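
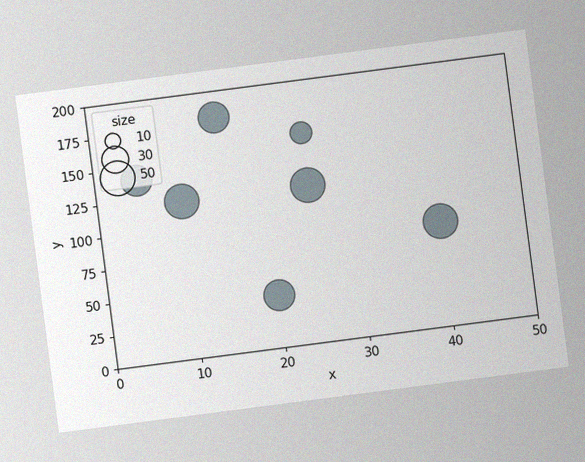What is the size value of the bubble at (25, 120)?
50

The chart is tilted about 7° counter-clockwise, with some photo noise. Matching the bubble at (25, 120) against the size legend gives 50.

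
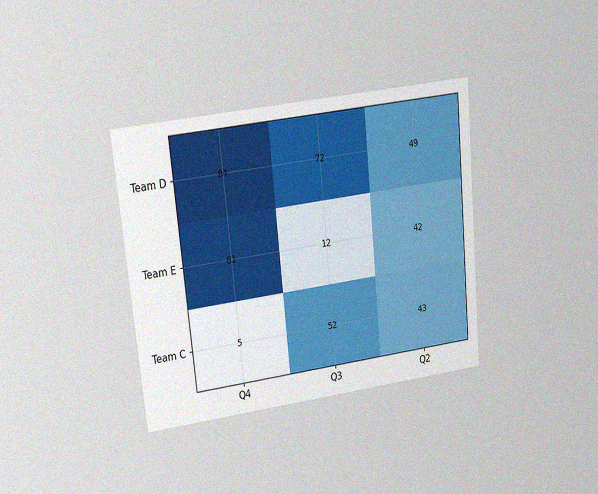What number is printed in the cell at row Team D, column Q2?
The chart is tilted about 6° counter-clockwise and viewed at a slight angle, with some photo noise. The (Team D, Q2) cell reads 49.

49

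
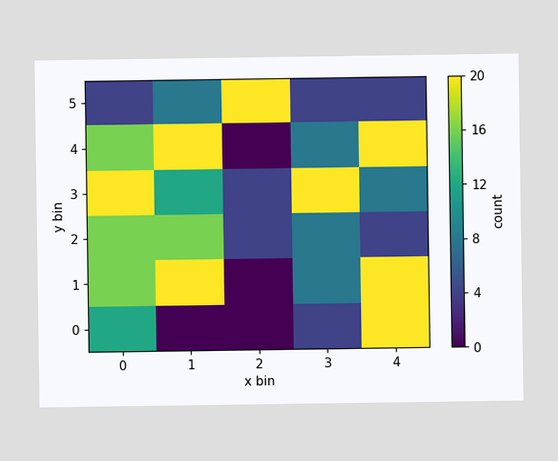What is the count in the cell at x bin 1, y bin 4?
20

Matching the cell (1, 4) against the colorbar gives 20.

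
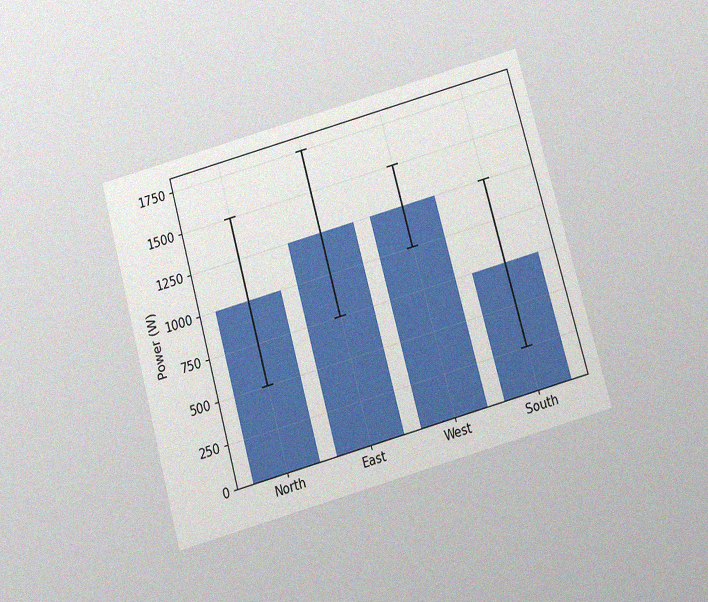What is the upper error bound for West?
1500W

The chart is tilted about 15° counter-clockwise and viewed slightly from below, with some photo noise. The West bar's upper whisker reaches 1500W.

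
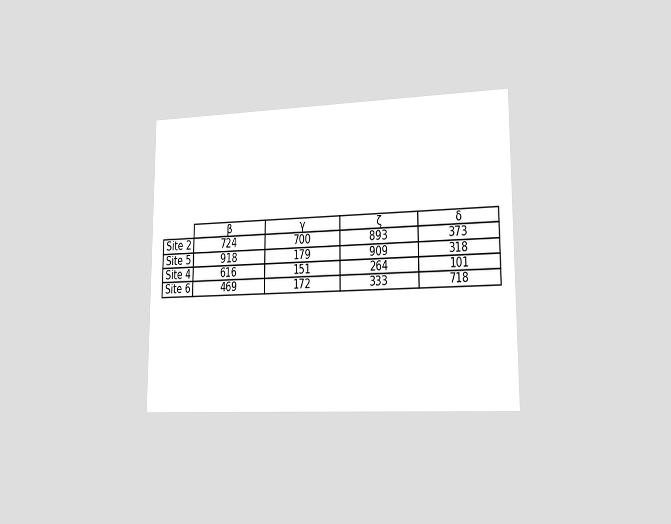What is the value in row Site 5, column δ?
318

The chart is viewed slightly from the right. The (Site 5, δ) cell reads 318.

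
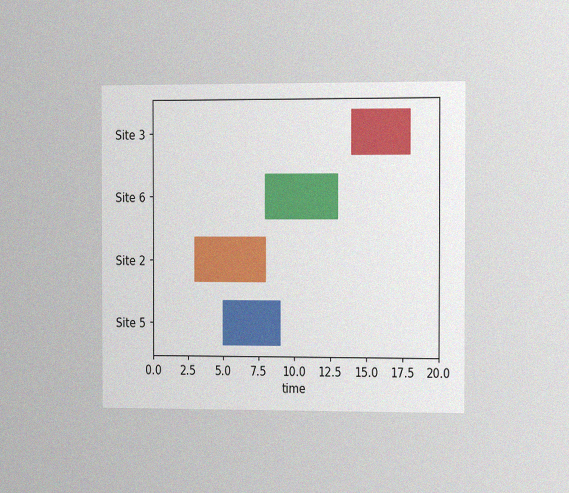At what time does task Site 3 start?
14

The chart is viewed slightly from the right, with some photo noise. The Site 3 bar begins at t=14.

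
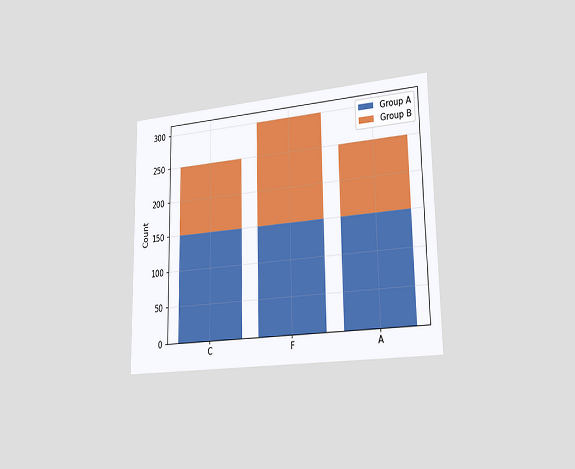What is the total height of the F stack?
The chart is viewed slightly from the right. The F stack's top reaches 300 on the y-axis.

300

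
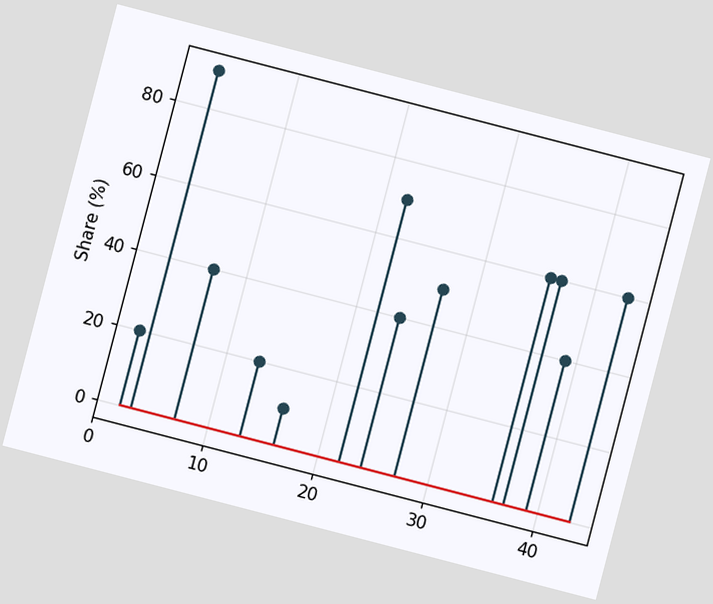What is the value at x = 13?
The chart is tilted about 15° clockwise. The stem at x=13 reaches 20%.

20%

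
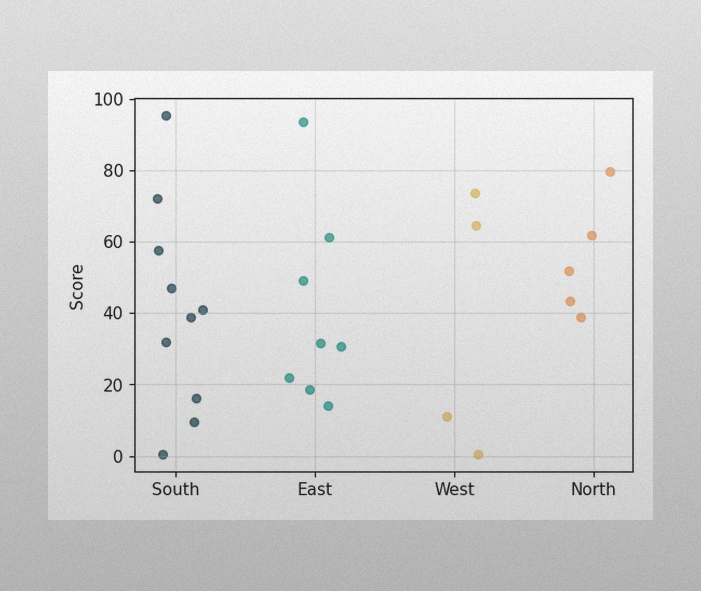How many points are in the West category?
The image has some photo noise and uneven lighting. Counting the markers in the West column gives 4.

4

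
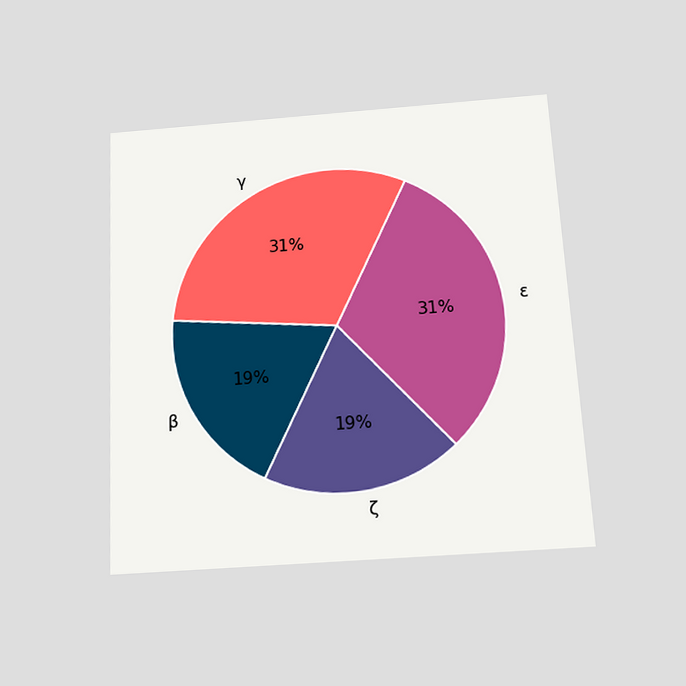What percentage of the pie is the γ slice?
The chart is tilted about 3° counter-clockwise and viewed slightly from below. The γ slice takes up 31% of the pie.

31%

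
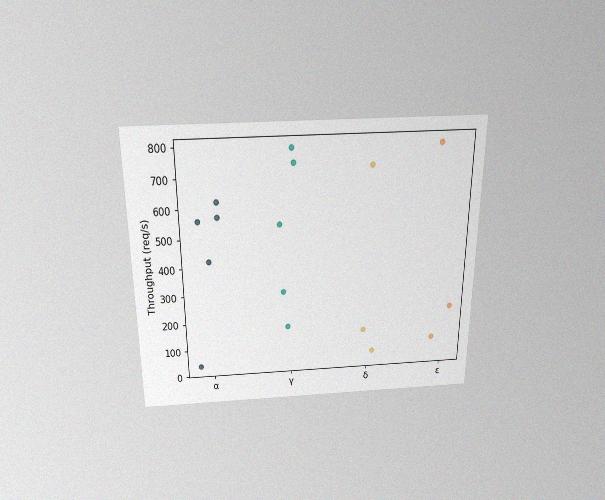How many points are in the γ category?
5

The chart is viewed slightly from above, with some photo noise. Counting the markers in the γ column gives 5.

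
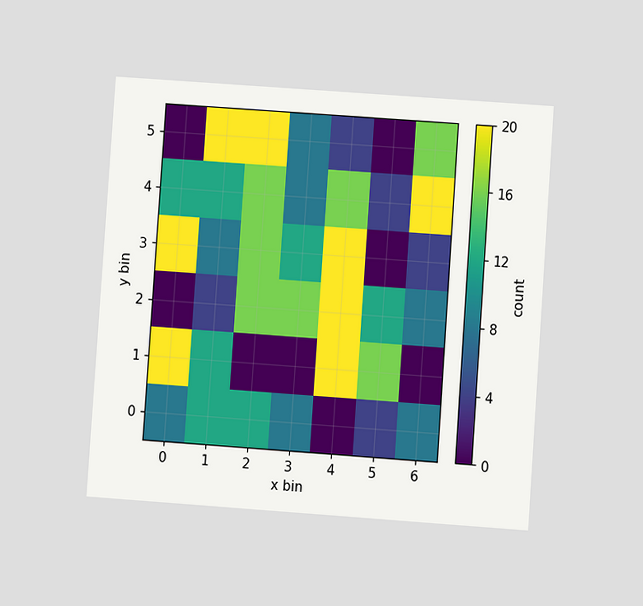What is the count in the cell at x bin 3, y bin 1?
0

The chart is tilted about 4° clockwise and viewed at a slight angle. Matching the cell (3, 1) against the colorbar gives 0.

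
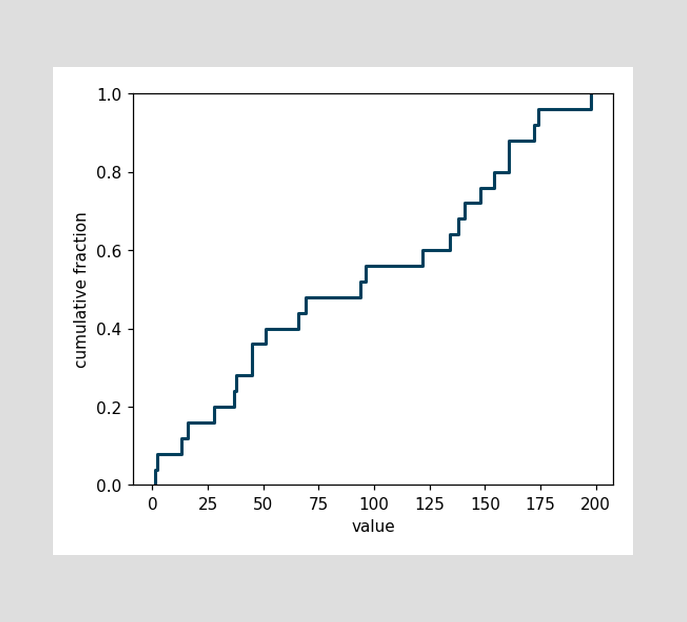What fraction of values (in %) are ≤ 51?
At x=51 the ECDF step is at 40%.

40%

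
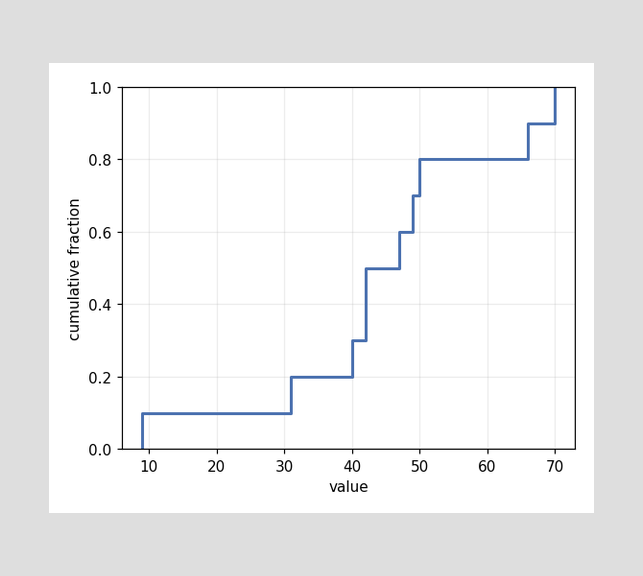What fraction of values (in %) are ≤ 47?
At x=47 the ECDF step is at 60%.

60%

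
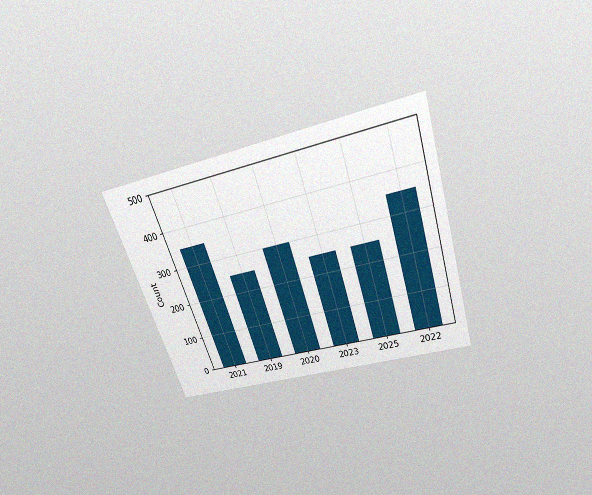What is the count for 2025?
The chart is tilted about 18° counter-clockwise and viewed slightly from above, with some photo noise. Reading along the chart's y-axis, the 2025 bar reaches 250.

250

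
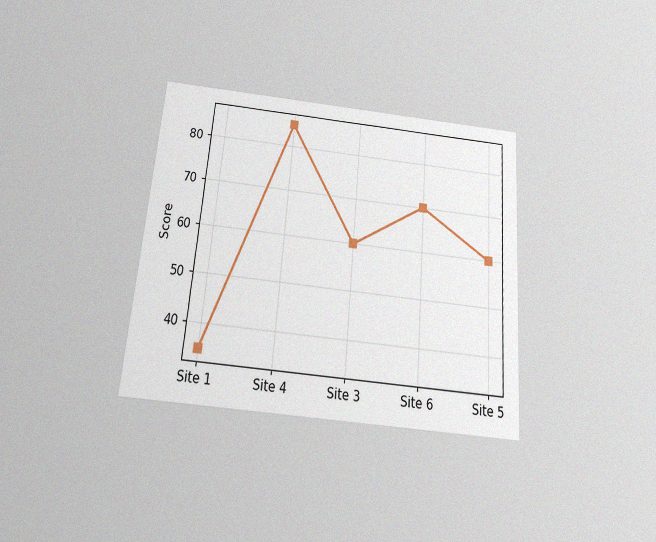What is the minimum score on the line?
35

The chart is tilted about 5° clockwise and viewed slightly from below, with some photo noise. The lowest point is at Site 1, and reading across to the y-axis gives 35.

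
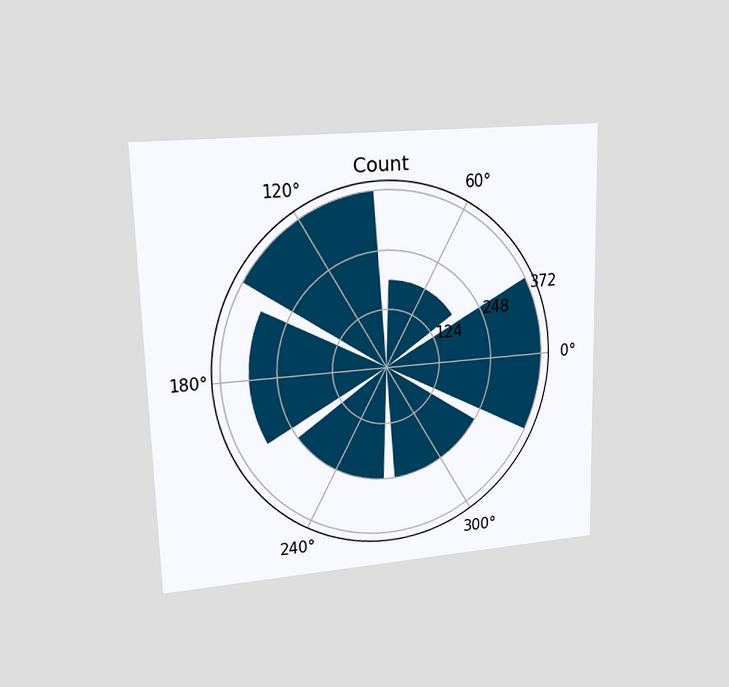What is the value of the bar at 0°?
The chart is viewed at a slight angle. The bar at 0° reaches 372 on the radial axis.

372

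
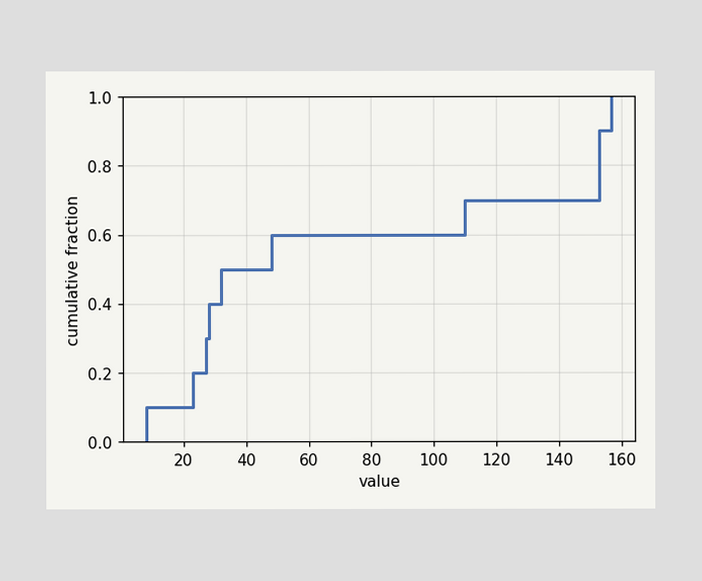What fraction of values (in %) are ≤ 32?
At x=32 the ECDF step is at 50%.

50%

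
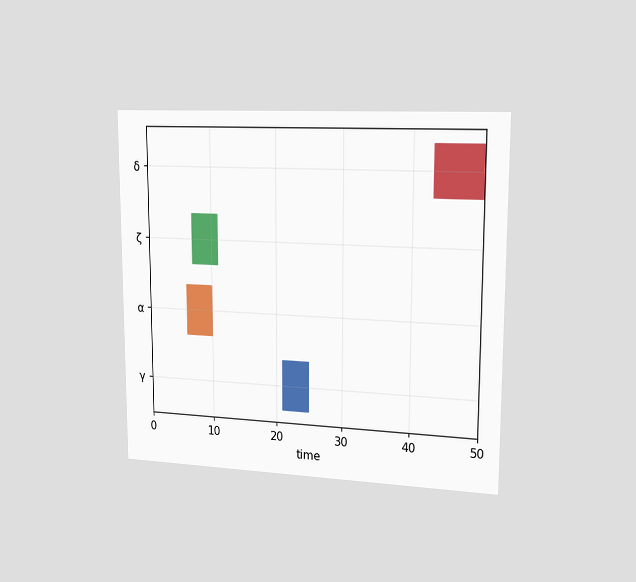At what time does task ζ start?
7

The chart is viewed slightly from the right. The ζ bar begins at t=7.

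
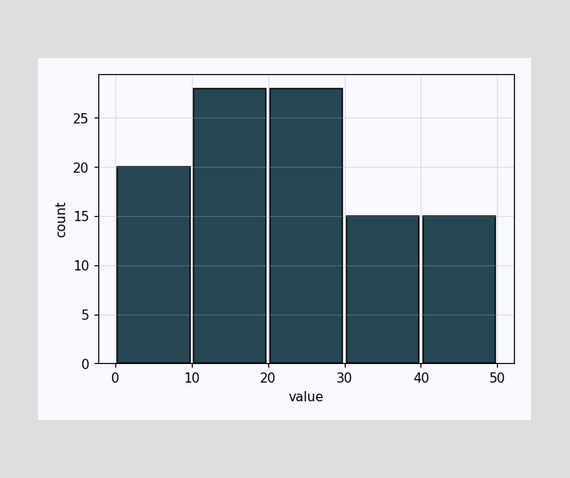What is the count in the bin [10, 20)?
The [10, 20) bin has height 28.

28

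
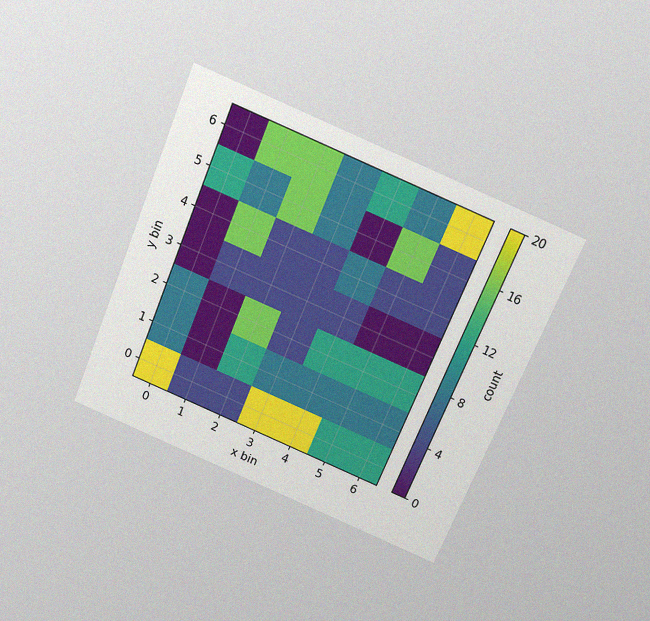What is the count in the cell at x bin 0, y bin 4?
The chart is tilted about 22° clockwise and viewed slightly from above, with some photo noise. Matching the cell (0, 4) against the colorbar gives 0.

0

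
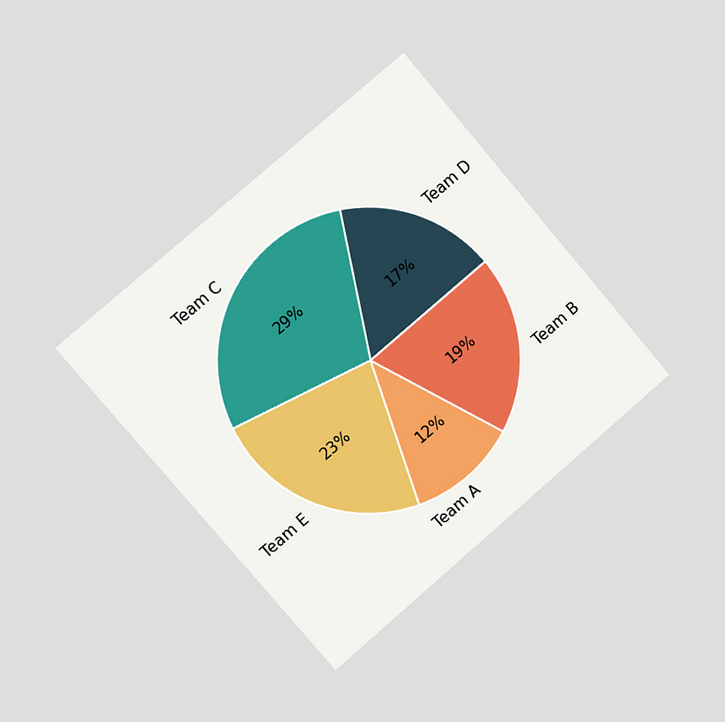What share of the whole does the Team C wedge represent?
The chart is tilted about 41° counter-clockwise and viewed slightly from the left. The Team C slice takes up 29% of the pie.

29%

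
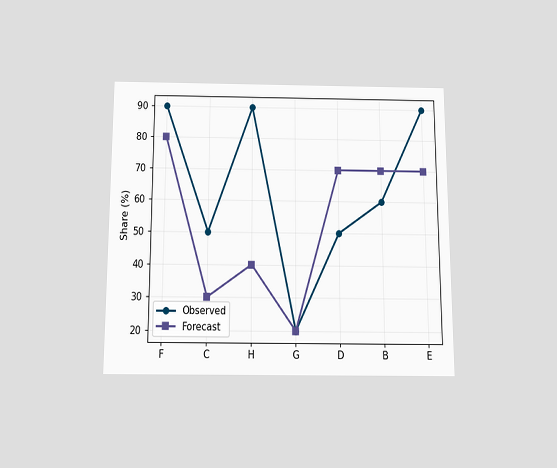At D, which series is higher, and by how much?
The chart is viewed slightly from below. At D, Forecast sits above the other line by 20%.

Forecast, by 20%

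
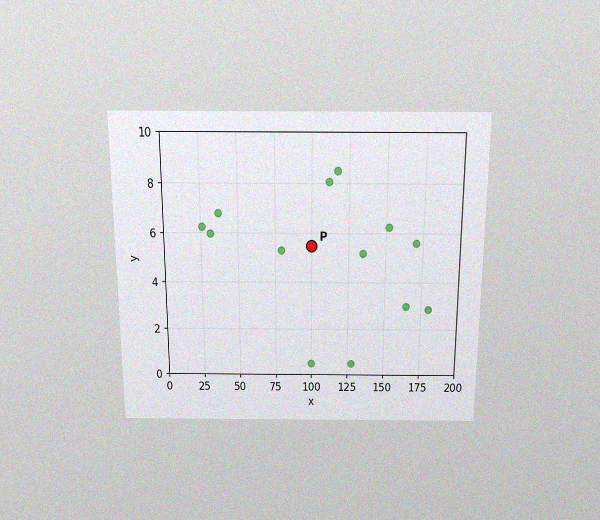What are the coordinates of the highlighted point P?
(100, 5.5)

The chart is viewed slightly from above, with some photo noise. Following the gridlines from P to each axis, P sits at (100, 5.5).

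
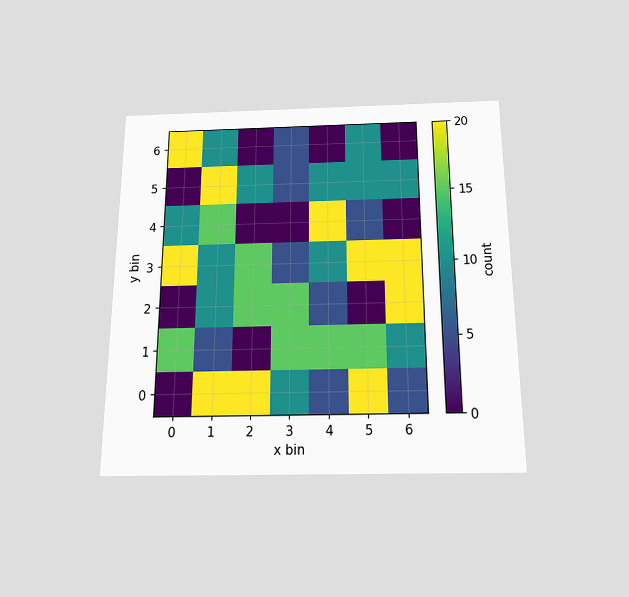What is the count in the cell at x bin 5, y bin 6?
The chart is viewed slightly from below. Matching the cell (5, 6) against the colorbar gives 10.

10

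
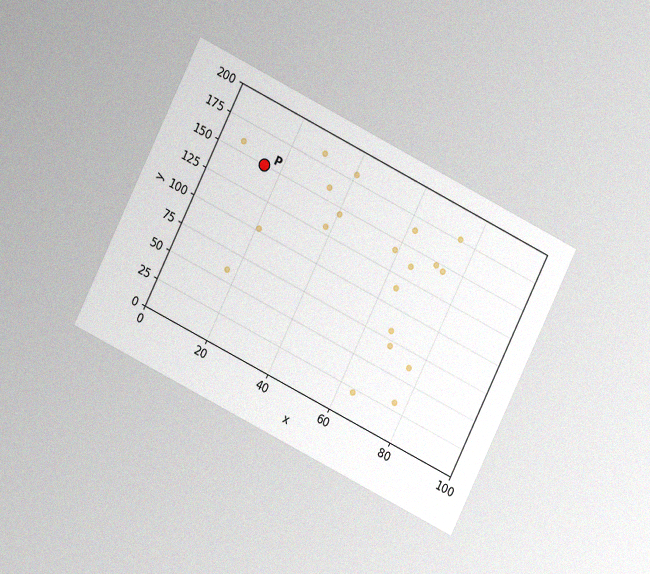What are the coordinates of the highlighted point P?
(15, 150)

The chart is tilted about 26° clockwise and viewed at a slight angle, with some photo noise. Following the gridlines from P to each axis, P sits at (15, 150).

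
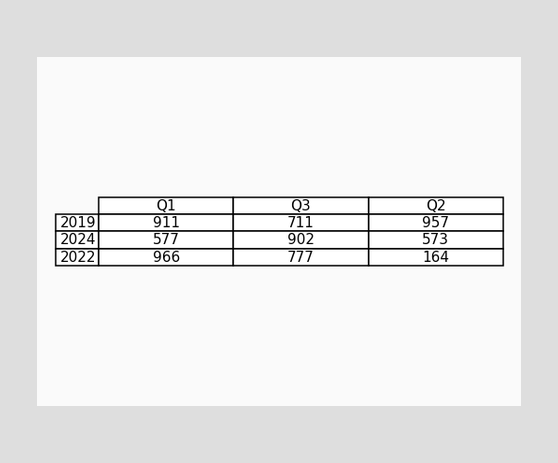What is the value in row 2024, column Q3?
902

The (2024, Q3) cell reads 902.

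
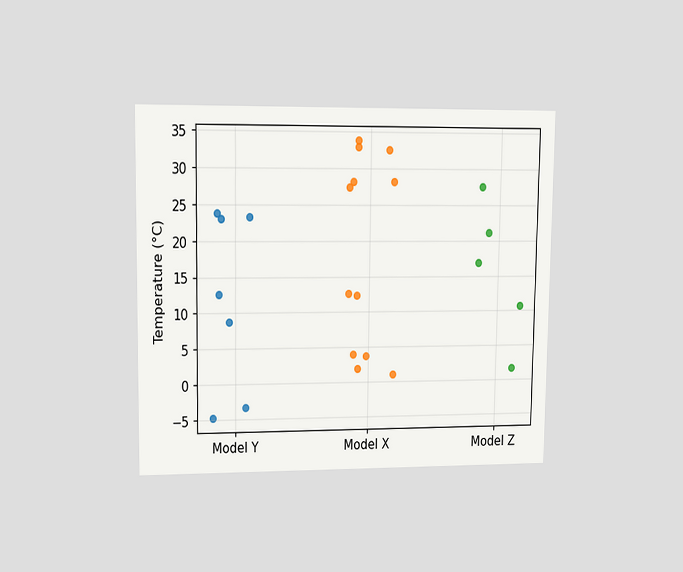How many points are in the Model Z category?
5

The chart is viewed at a slight angle. Counting the markers in the Model Z column gives 5.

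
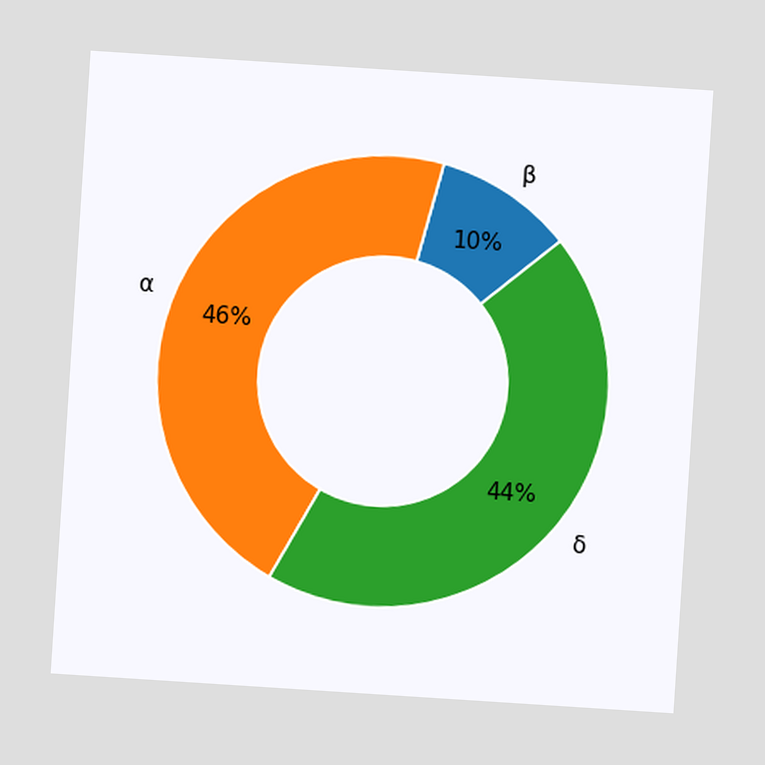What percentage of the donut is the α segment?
The chart is tilted about 4° clockwise. The α segment takes up 46% of the ring.

46%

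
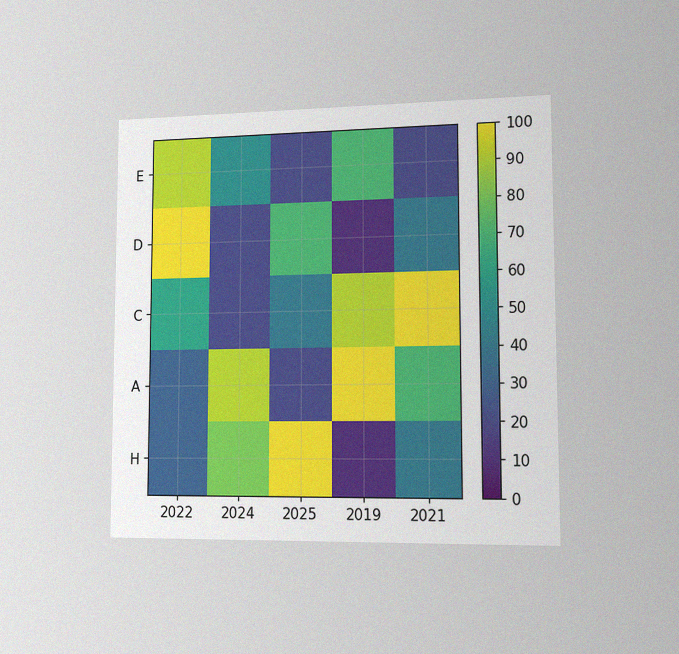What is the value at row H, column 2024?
The chart is viewed slightly from the right, with some photo noise. Matching cell (H, 2024) against the colorbar gives 80.

80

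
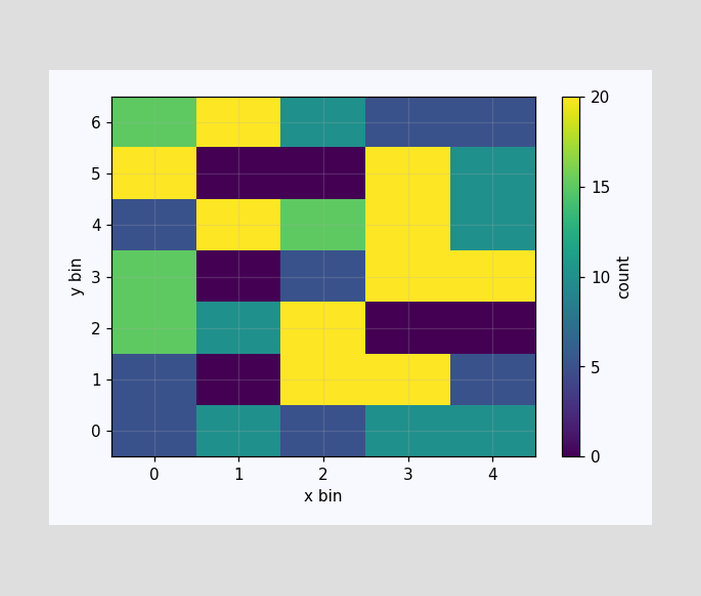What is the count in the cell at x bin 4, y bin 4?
10

Matching the cell (4, 4) against the colorbar gives 10.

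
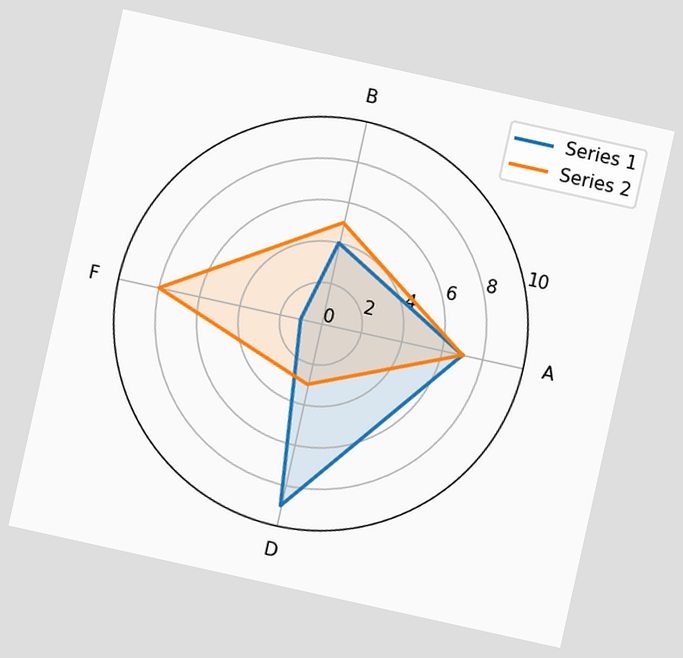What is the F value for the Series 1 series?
The chart is tilted about 13° clockwise. On the F axis, Series 1 reaches 1.

1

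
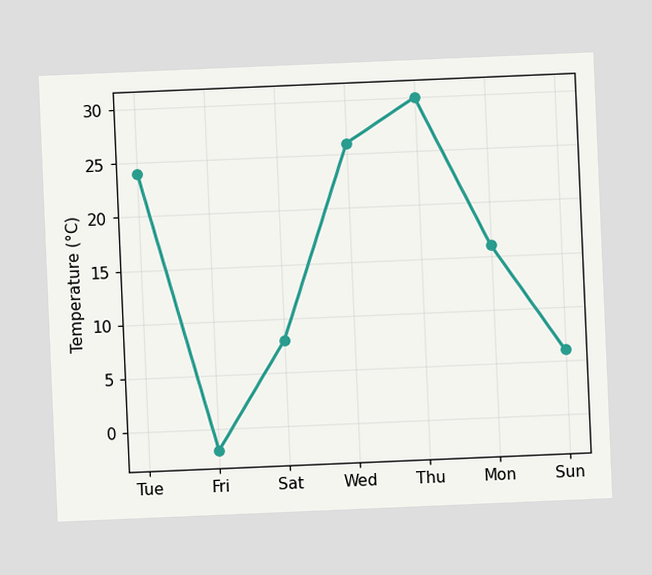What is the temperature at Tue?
The chart is tilted about 2° counter-clockwise. At Tue, the line is at 24°C.

24°C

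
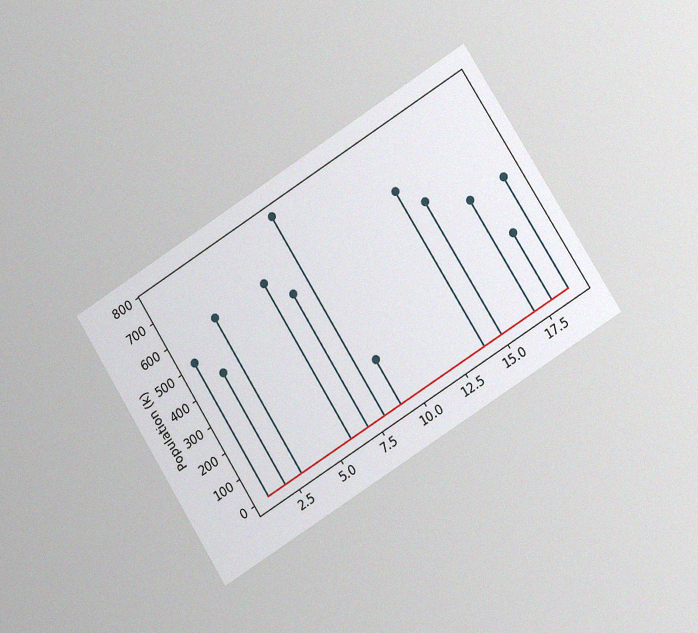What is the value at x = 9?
The chart is tilted about 32° counter-clockwise and viewed at a slight angle, with some photo noise. The stem at x=9 reaches 170k.

170k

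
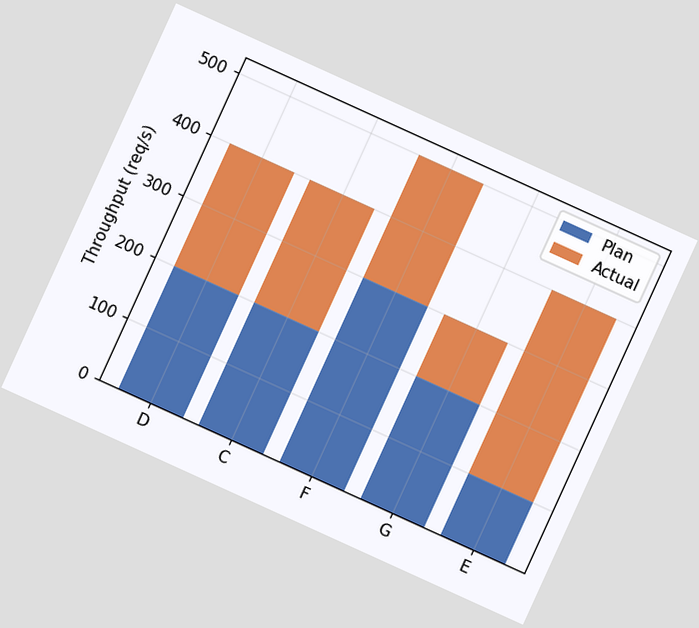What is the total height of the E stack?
The chart is tilted about 24° clockwise. The E stack's top reaches 400req/s on the y-axis.

400req/s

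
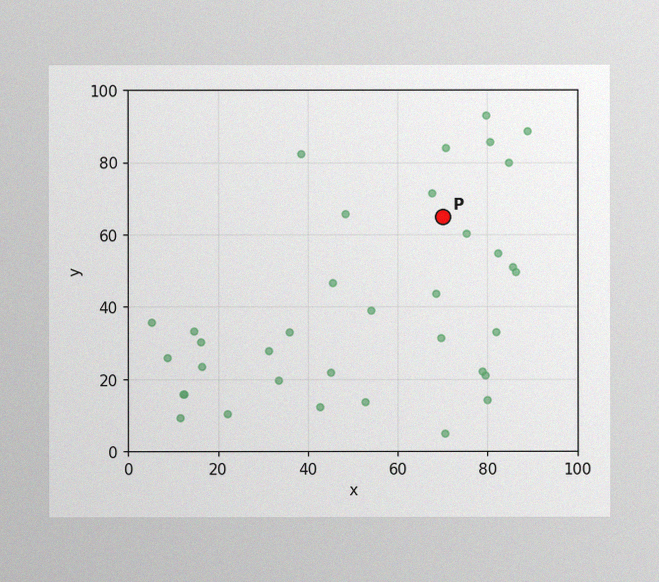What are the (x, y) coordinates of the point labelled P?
The image has some photo noise and uneven lighting. Following the gridlines from P to each axis, P sits at (70, 65).

(70, 65)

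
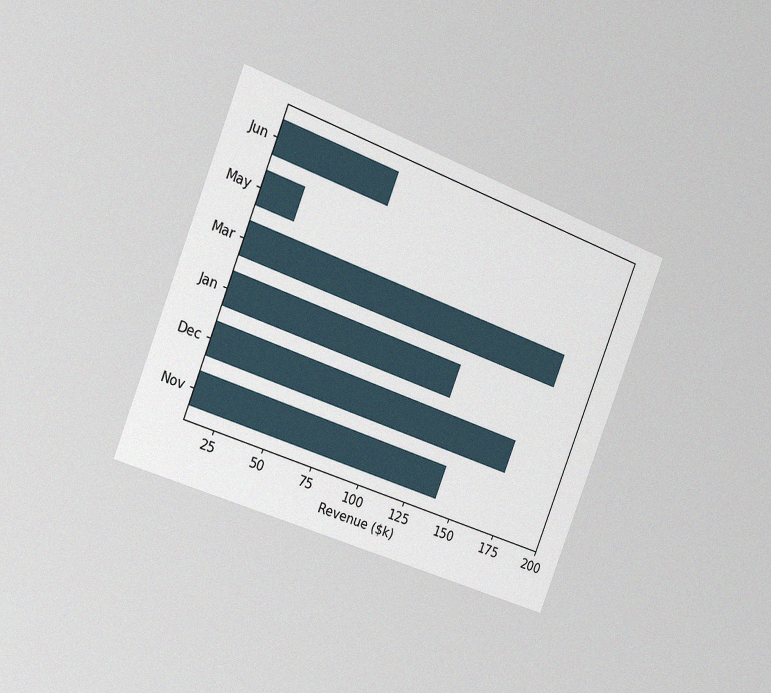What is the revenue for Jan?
$130k

The chart is tilted about 21° clockwise and viewed slightly from the left, with some photo noise. Reading along the chart's x-axis, the Jan bar reaches $130k.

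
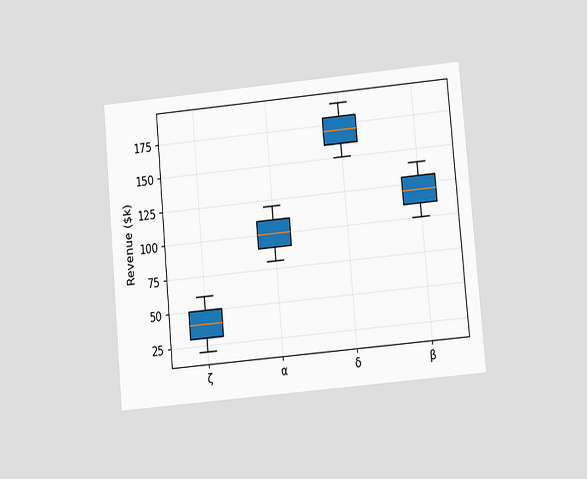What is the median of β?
$120k

The chart is tilted about 5° counter-clockwise and viewed at a slight angle. The median line in the β box sits at $120k.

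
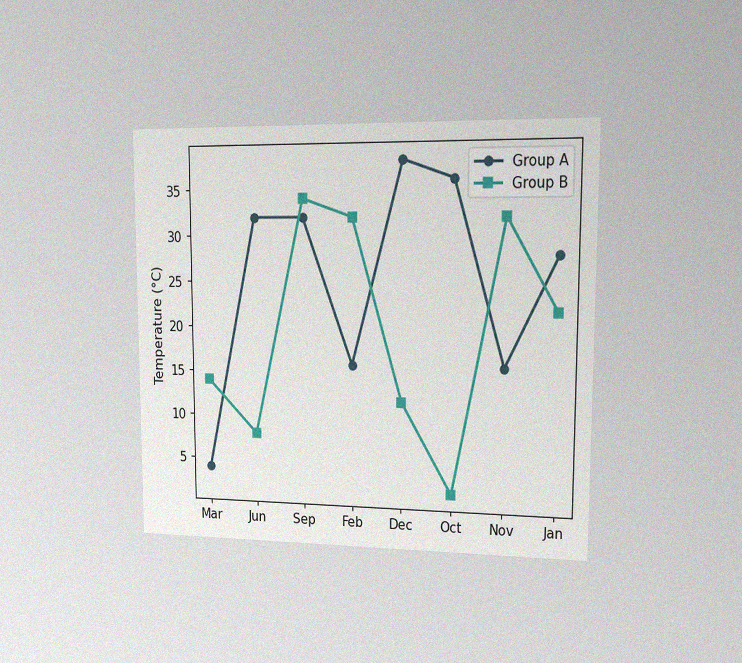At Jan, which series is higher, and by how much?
Group A, by 6°C

The chart is viewed slightly from the right, with some photo noise. At Jan, Group A sits above the other line by 6°C.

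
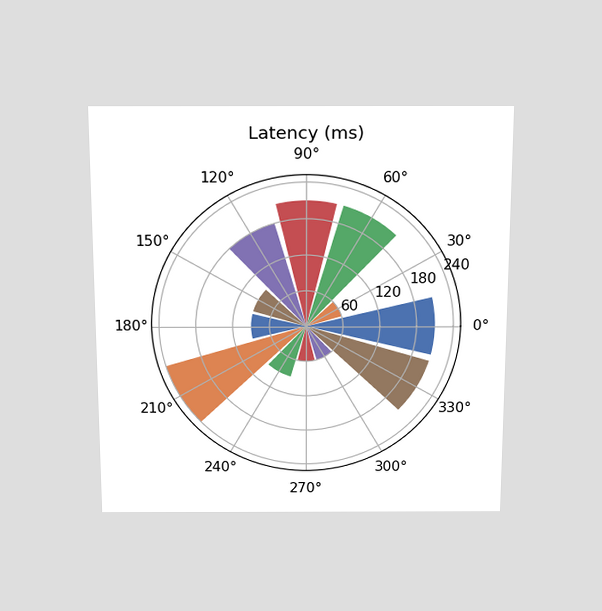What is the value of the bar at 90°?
The chart is viewed slightly from above. The bar at 90° reaches 210ms on the radial axis.

210ms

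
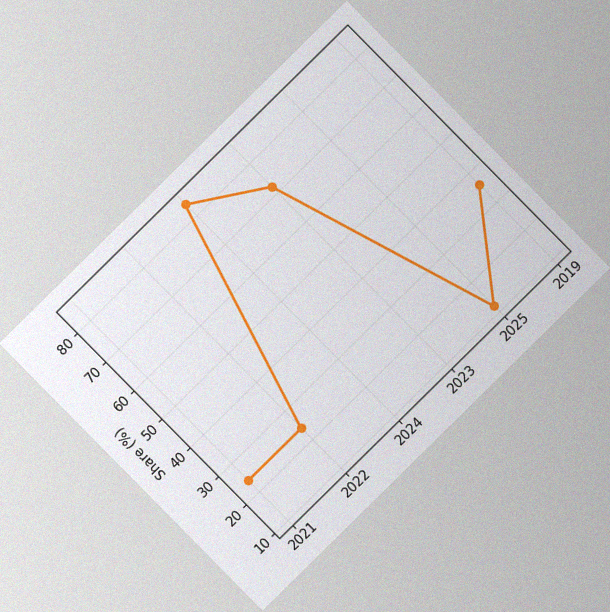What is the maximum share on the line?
The chart is tilted about 45° counter-clockwise, with some photo noise. The highest point is at 2024, and reading across to the y-axis gives 84%.

84%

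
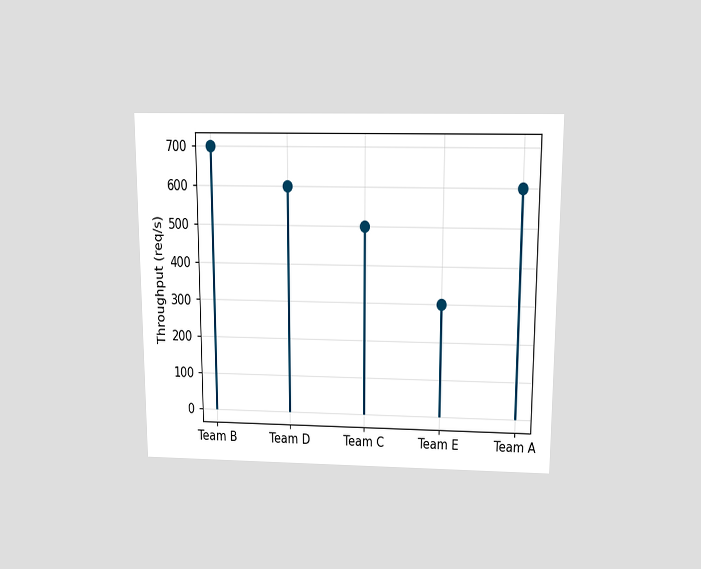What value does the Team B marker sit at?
700req/s

The chart is viewed slightly from above. The Team B marker sits at 700req/s.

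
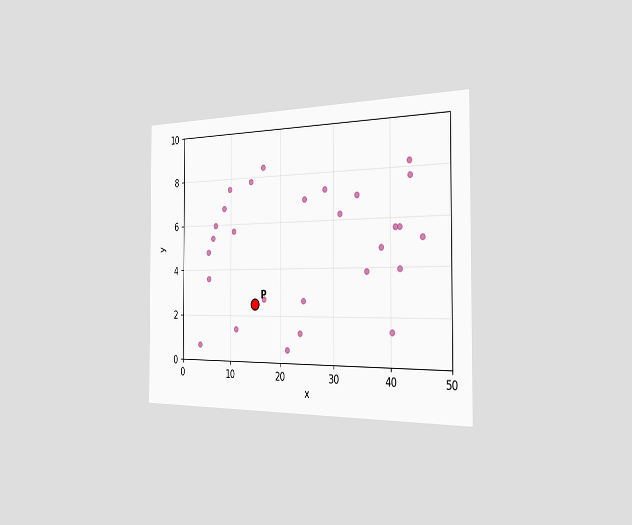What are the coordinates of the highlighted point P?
(15, 2.5)

The chart is viewed slightly from the right. Following the gridlines from P to each axis, P sits at (15, 2.5).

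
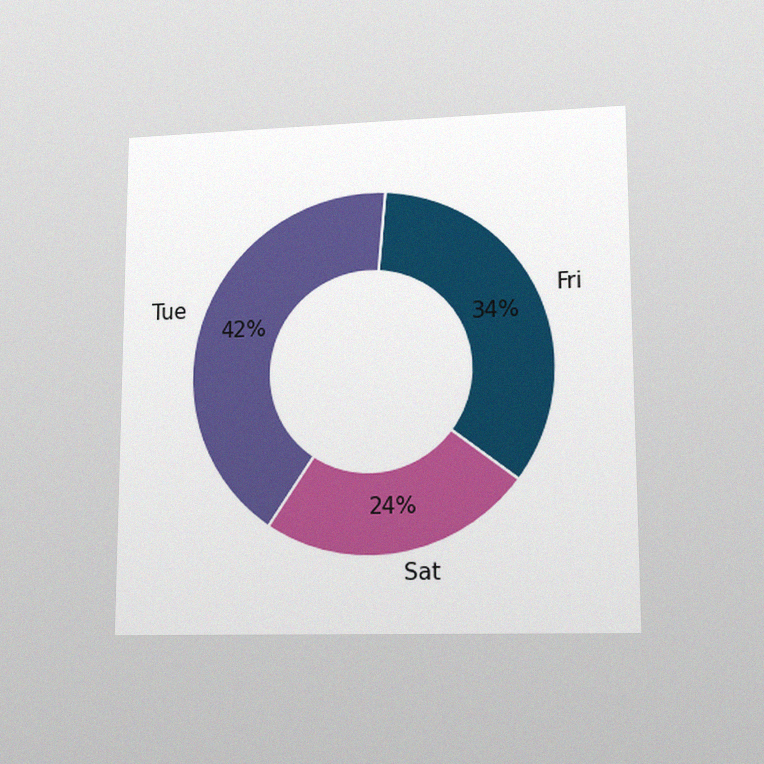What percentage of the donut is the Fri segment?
34%

The chart is viewed at a slight angle, with some photo noise. The Fri segment takes up 34% of the ring.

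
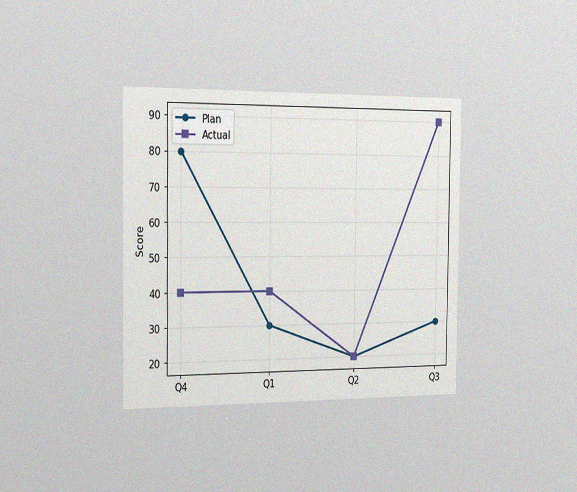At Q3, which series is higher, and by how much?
Actual, by 60

The chart is viewed slightly from the left, with some photo noise. At Q3, Actual sits above the other line by 60.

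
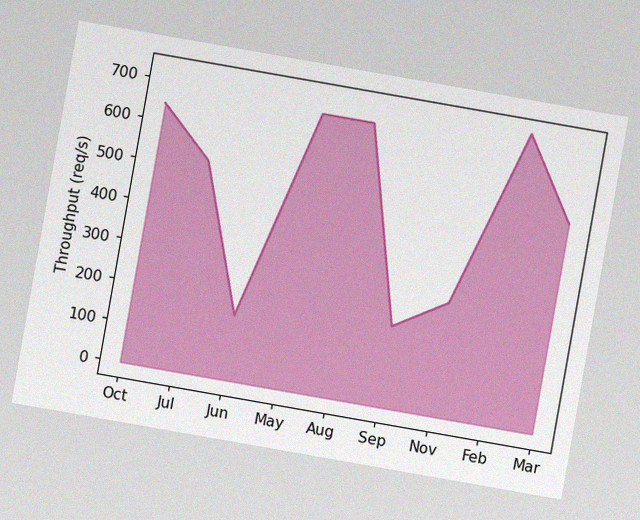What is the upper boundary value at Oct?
The chart is tilted about 10° clockwise, with some photo noise. At Oct the upper boundary is at 640req/s.

640req/s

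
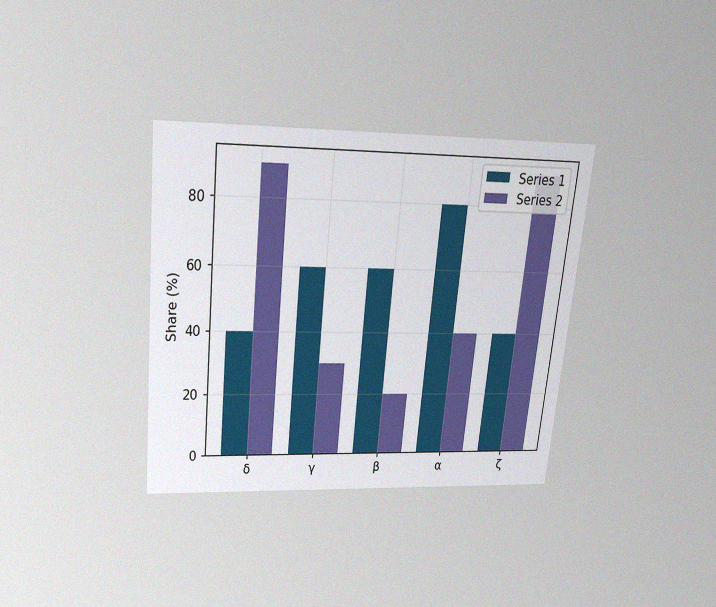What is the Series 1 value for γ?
60%

The chart is tilted about 6° clockwise and viewed slightly from above, with some photo noise. The Series 1 bar at γ reaches 60% on the y-axis.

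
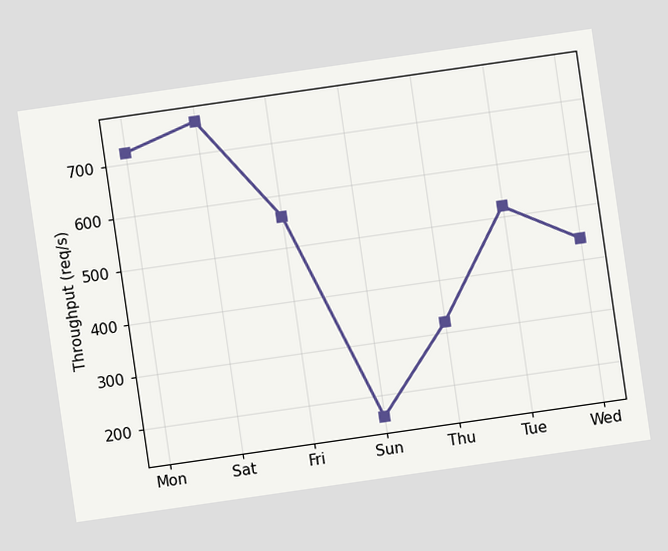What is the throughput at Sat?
The chart is tilted about 8° counter-clockwise. At Sat, the line is at 760req/s.

760req/s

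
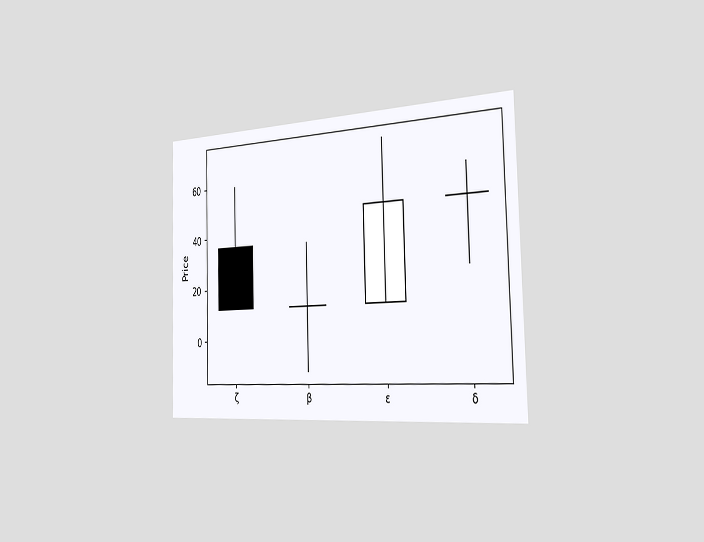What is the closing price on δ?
The chart is viewed slightly from the right. The δ candle closes at 48.

48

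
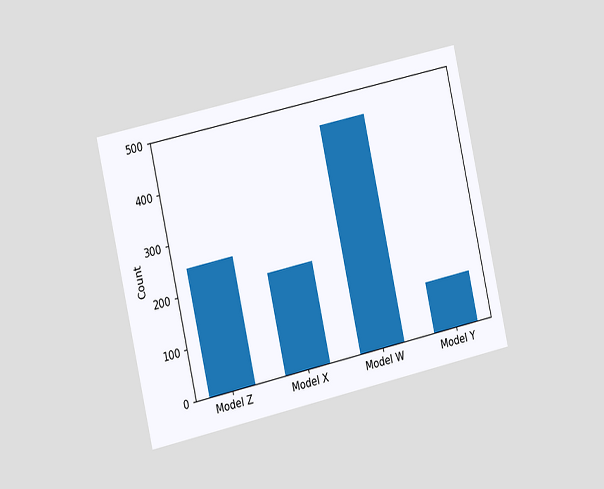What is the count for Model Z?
250

The chart is tilted about 13° counter-clockwise and viewed slightly from the left. Reading along the chart's y-axis, the Model Z bar reaches 250.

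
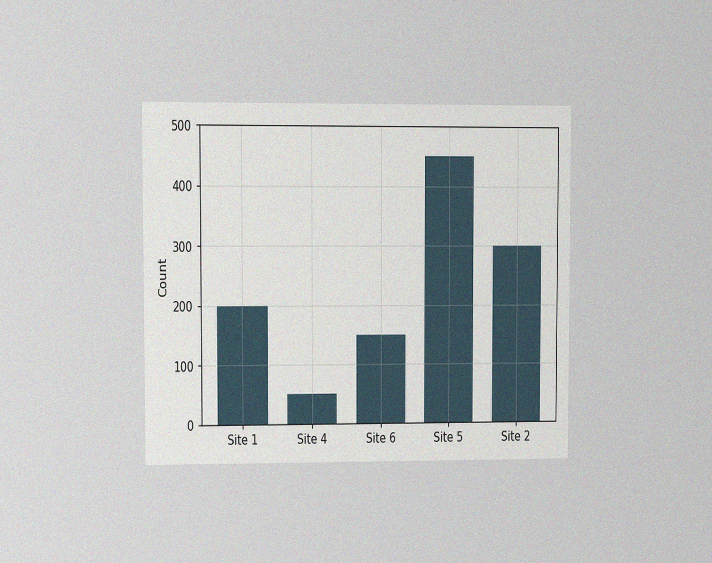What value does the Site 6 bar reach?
150

The chart is viewed at a slight angle, with some photo noise. Reading along the chart's y-axis, the Site 6 bar reaches 150.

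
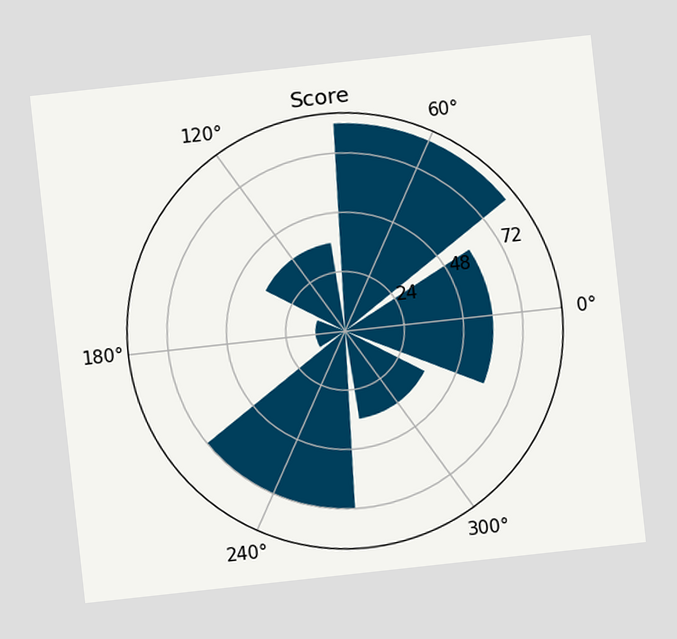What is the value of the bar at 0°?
60

The chart is tilted about 6° counter-clockwise. The bar at 0° reaches 60 on the radial axis.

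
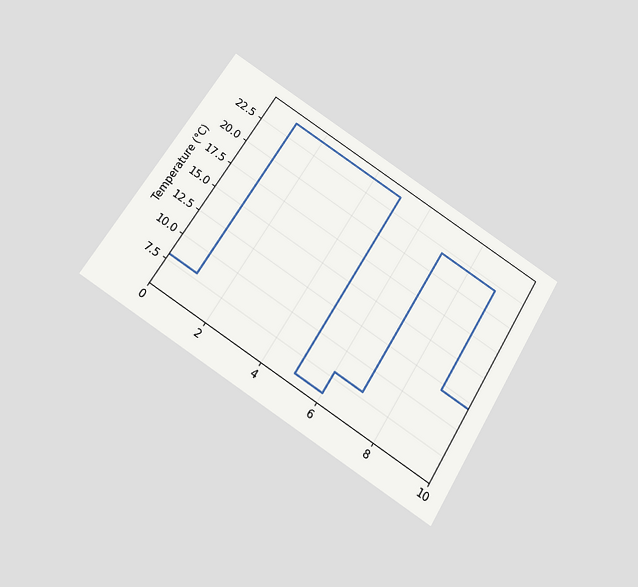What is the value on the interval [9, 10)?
The chart is tilted about 32° clockwise and viewed slightly from below. On [9, 10) the step sits at 12°C.

12°C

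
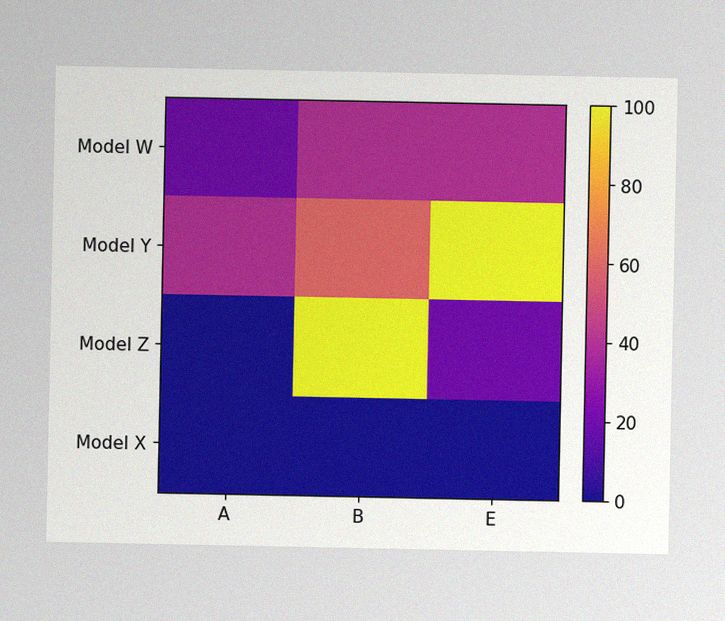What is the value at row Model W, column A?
20

The image has some photo noise and uneven lighting. Matching cell (Model W, A) against the colorbar gives 20.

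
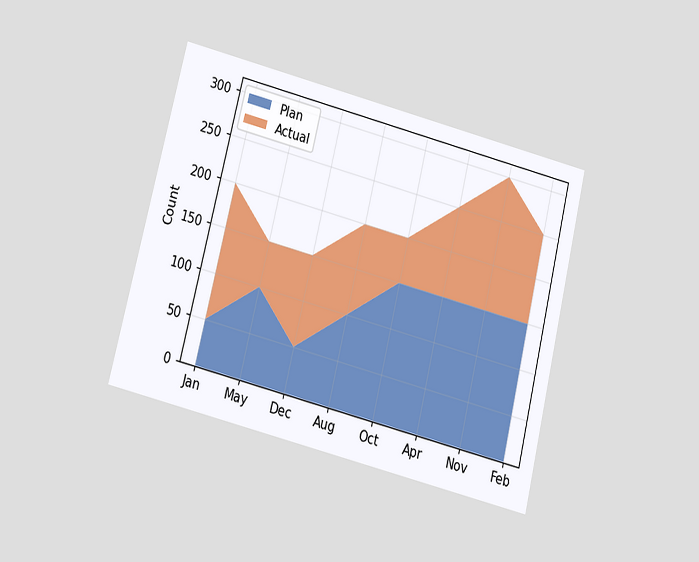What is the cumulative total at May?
The chart is tilted about 14° clockwise and viewed slightly from below. The stacked total at May reaches 150.

150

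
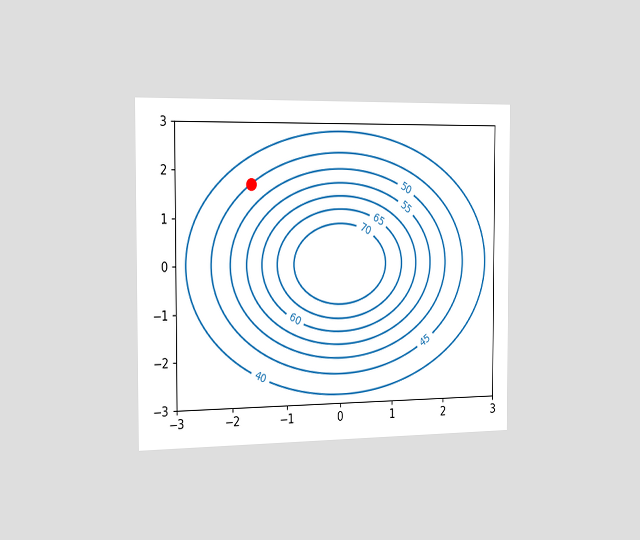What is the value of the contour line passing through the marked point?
45

The chart is viewed slightly from the left. The marked point sits on the contour labelled 45.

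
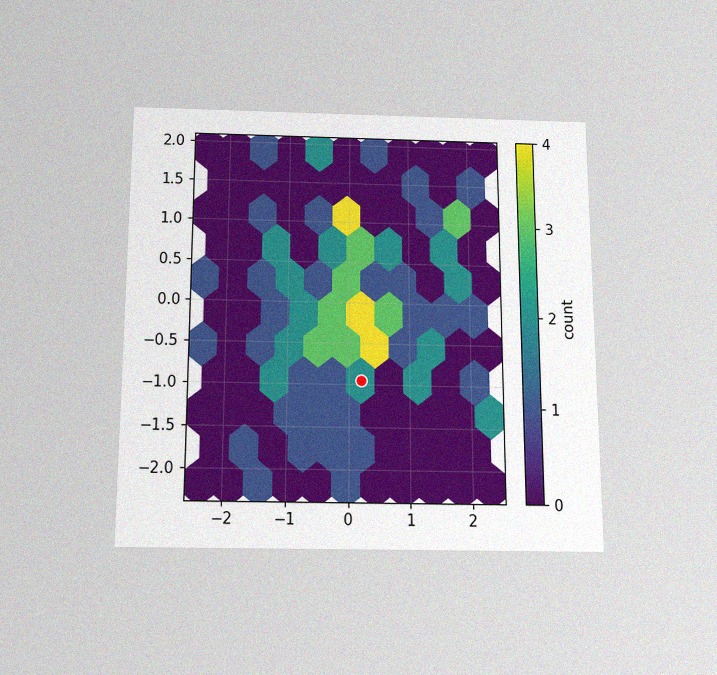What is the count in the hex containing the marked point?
2

The chart is viewed slightly from below, with some photo noise. The marked hex reads 2 on the colorbar.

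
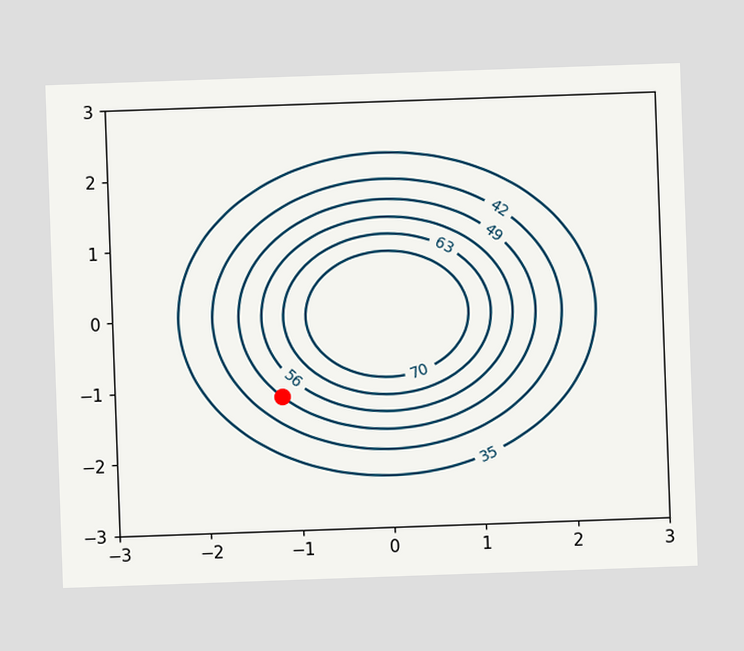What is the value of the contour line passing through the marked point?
The chart is tilted about 2° counter-clockwise. The marked point sits on the contour labelled 49.

49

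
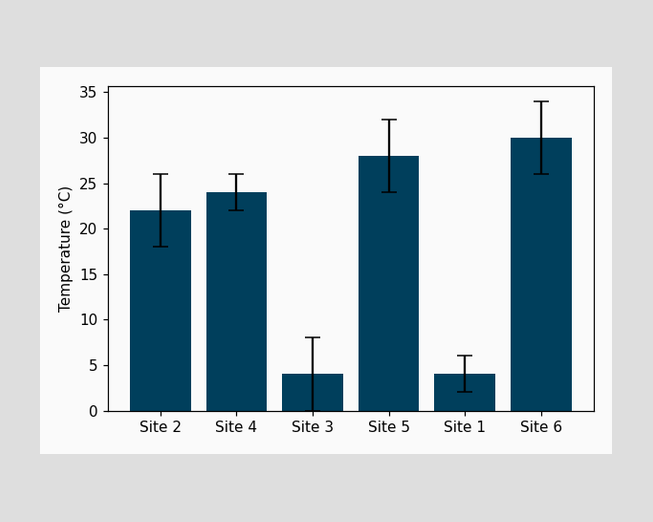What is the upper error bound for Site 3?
8°C

The Site 3 bar's upper whisker reaches 8°C.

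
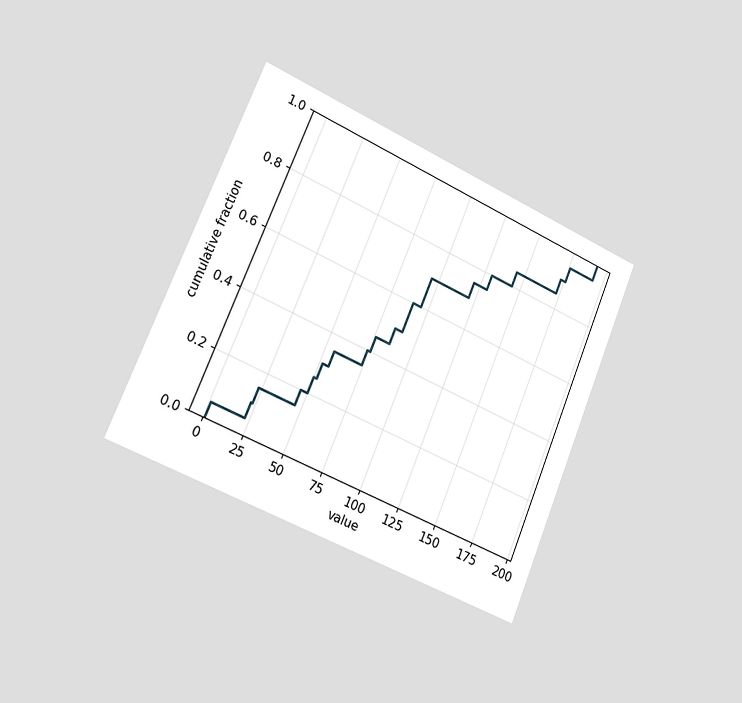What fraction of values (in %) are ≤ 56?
35%

The chart is tilted about 23° clockwise and viewed slightly from the left. At x=56 the ECDF step is at 35%.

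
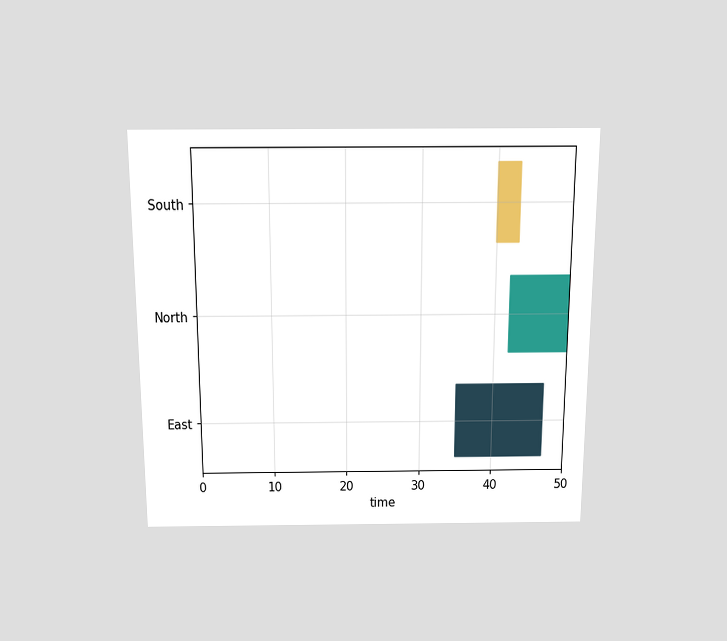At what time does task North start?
42

The chart is viewed slightly from above. The North bar begins at t=42.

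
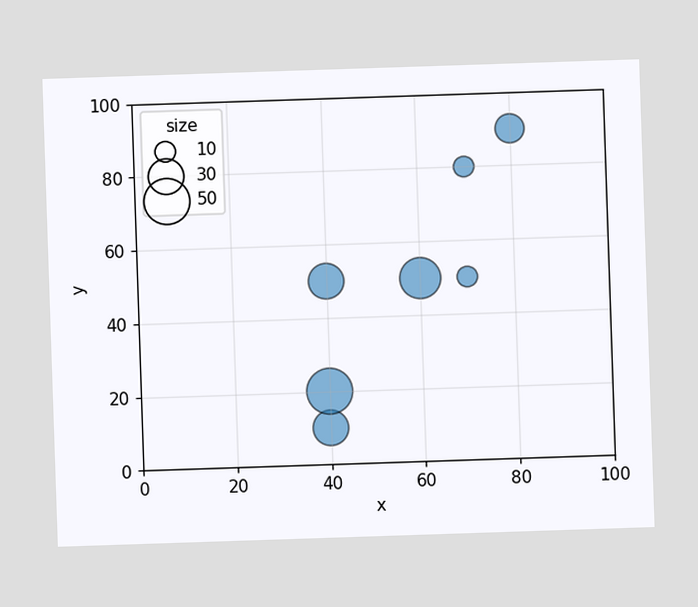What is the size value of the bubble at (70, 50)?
10

Matching the bubble at (70, 50) against the size legend gives 10.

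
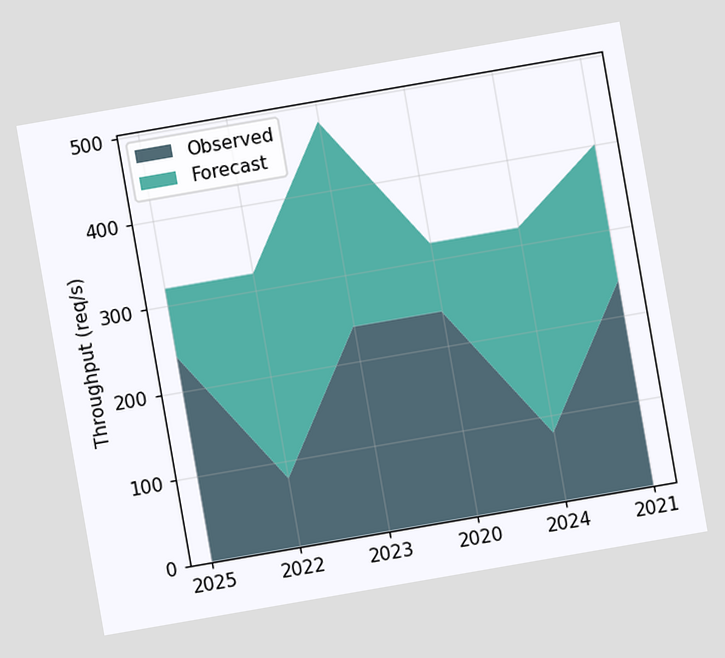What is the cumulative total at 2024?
The chart is tilted about 10° counter-clockwise. The stacked total at 2024 reaches 320req/s.

320req/s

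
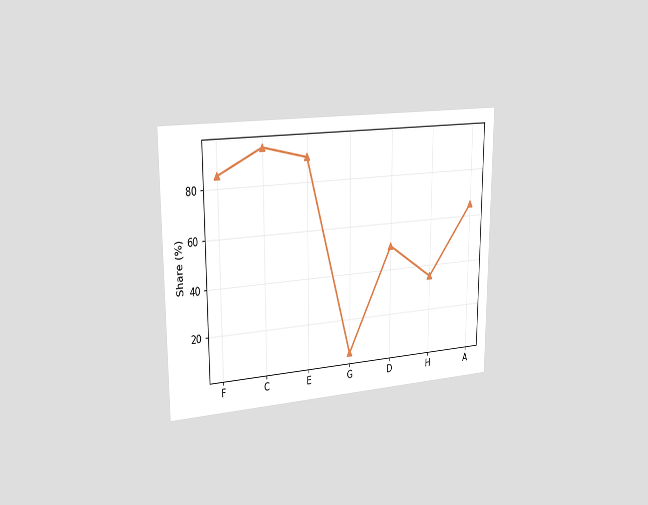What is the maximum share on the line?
The chart is viewed slightly from the left. The highest point is at C, and reading across to the y-axis gives 95%.

95%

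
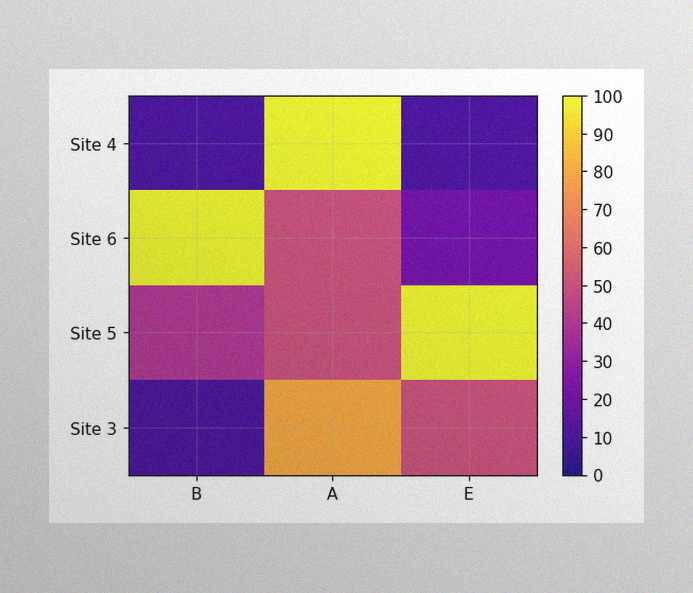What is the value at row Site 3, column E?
The image has some photo noise and uneven lighting. Matching cell (Site 3, E) against the colorbar gives 50.

50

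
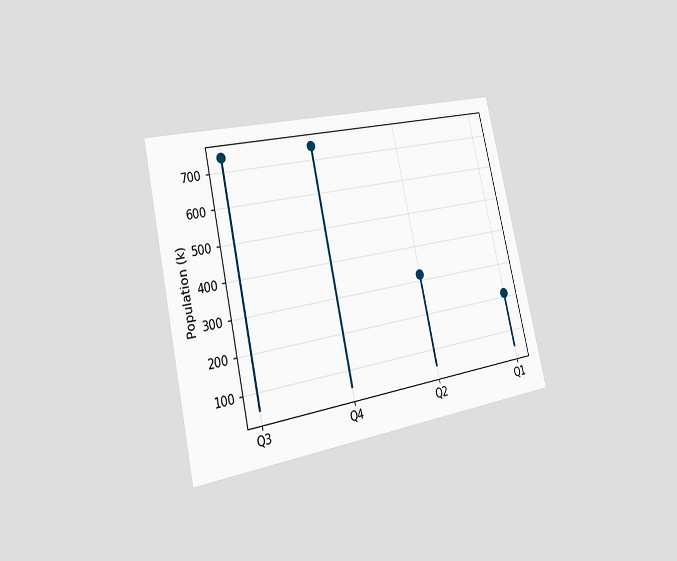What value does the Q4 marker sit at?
742k

The chart is tilted about 13° counter-clockwise and viewed slightly from the left. The Q4 marker sits at 742k.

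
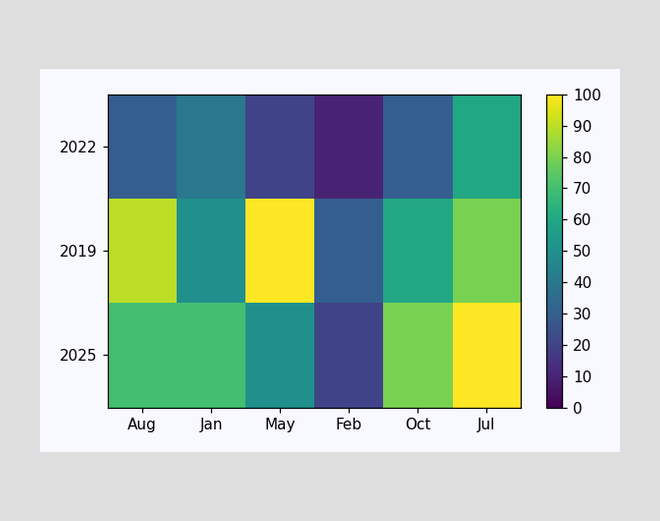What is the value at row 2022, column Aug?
30

Matching cell (2022, Aug) against the colorbar gives 30.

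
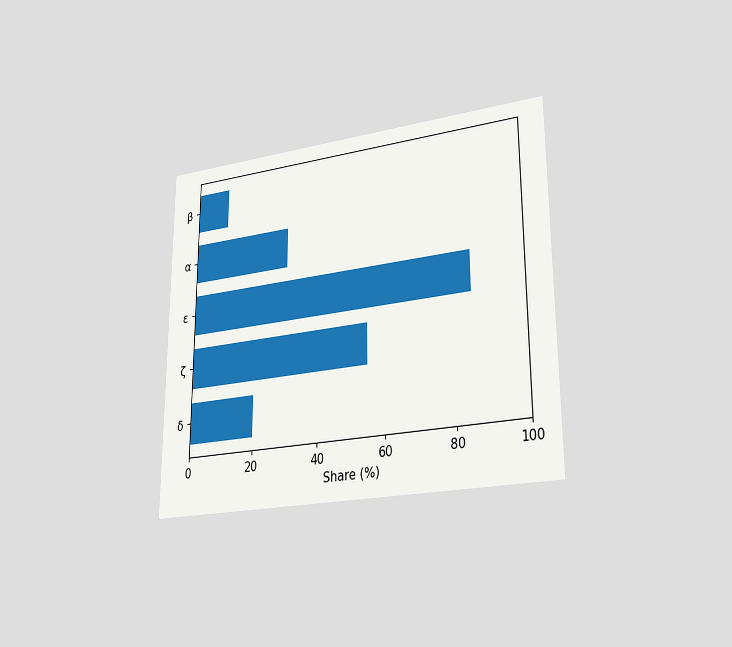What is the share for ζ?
55%

The chart is viewed slightly from the right. Reading along the chart's x-axis, the ζ bar reaches 55%.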